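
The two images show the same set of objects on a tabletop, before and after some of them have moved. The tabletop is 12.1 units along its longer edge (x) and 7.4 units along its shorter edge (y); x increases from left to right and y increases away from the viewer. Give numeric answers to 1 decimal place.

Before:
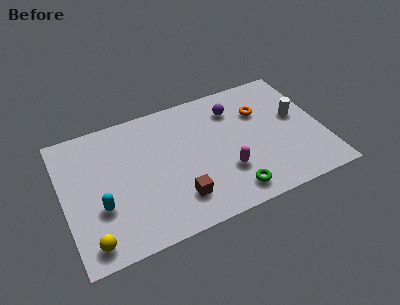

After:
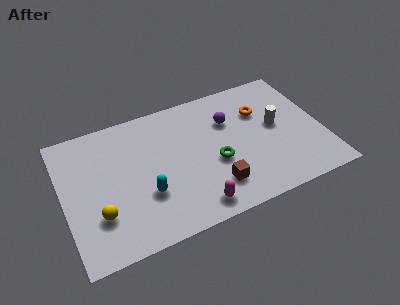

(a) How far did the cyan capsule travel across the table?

2.1

The cyan capsule was near (1.6, 2.6) before and (3.7, 2.5) after, so it travelled √(2.1² + 0.1²) ≈ 2.1 units.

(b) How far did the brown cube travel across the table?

1.7

From (5.1, 1.7) to (6.8, 1.7), the brown cube covered √(1.7² + 0.0²) ≈ 1.7 units.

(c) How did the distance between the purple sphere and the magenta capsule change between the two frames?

+1.1

They were about 3.5 units apart before and 4.6 after — 1.1 units further apart.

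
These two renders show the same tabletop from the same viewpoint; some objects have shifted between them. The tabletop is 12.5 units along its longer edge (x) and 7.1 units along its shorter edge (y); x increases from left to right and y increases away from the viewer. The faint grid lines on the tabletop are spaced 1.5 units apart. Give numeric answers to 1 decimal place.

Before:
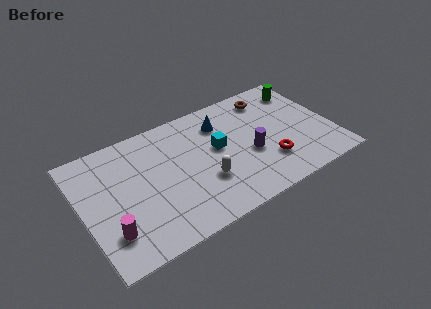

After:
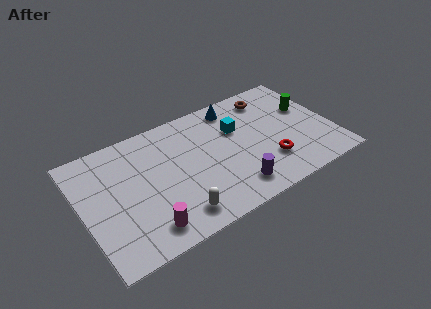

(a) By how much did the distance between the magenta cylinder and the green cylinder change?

-1.8

They were about 11.1 units apart before and 9.3 after — 1.8 units closer together.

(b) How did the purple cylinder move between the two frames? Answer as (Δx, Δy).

(-1.1, -1.6)

The purple cylinder was at about (8.3, 2.9) and moved to about (7.2, 1.3).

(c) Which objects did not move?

the red torus and the brown torus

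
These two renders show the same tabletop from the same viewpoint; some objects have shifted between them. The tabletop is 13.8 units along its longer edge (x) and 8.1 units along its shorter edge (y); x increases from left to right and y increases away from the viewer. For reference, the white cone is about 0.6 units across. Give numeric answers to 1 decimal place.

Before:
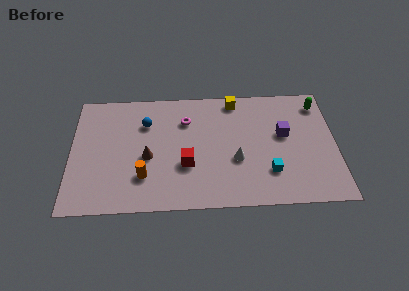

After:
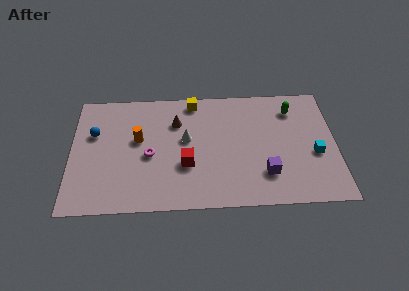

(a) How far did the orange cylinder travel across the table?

2.5

From (3.8, 2.2) to (3.5, 4.7), the orange cylinder covered √(0.3² + 2.5²) ≈ 2.5 units.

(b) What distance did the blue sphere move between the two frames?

2.8

From (3.9, 5.8) to (1.2, 5.2), the blue sphere covered √(2.7² + 0.6²) ≈ 2.8 units.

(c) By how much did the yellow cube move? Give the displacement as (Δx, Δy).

(-2.2, 0.0)

The yellow cube was at about (8.6, 7.2) and moved to about (6.4, 7.2).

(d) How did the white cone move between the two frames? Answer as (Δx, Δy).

(-2.6, 1.5)

The white cone started near (8.6, 3.1) and ended near (6.0, 4.6).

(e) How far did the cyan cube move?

2.6

The cyan cube moved from about (10.3, 2.2) to (12.7, 3.3), a distance of √(2.4² + 1.1²) ≈ 2.6.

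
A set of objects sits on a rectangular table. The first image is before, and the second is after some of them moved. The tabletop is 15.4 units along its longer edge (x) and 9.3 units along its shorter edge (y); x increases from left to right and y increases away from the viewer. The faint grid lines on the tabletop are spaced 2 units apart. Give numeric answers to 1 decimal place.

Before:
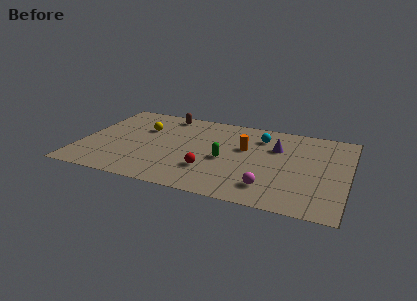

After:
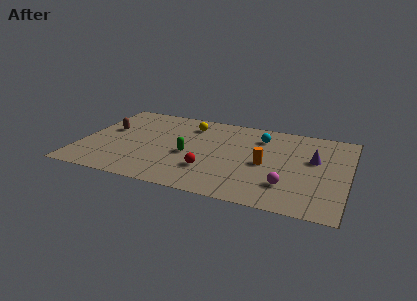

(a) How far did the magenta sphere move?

1.1

The magenta sphere was near (11.1, 1.9) before and (12.1, 2.4) after, so it travelled √(1.0² + 0.5²) ≈ 1.1 units.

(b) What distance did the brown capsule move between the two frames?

4.1

From (4.5, 8.2) to (1.4, 5.5), the brown capsule covered √(3.1² + 2.7²) ≈ 4.1 units.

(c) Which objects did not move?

the cyan sphere and the red sphere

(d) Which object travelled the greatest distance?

the brown capsule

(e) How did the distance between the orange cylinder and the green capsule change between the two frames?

+2.5

Before: roughly 1.9 units apart; after: 4.4. That's 2.5 units further apart.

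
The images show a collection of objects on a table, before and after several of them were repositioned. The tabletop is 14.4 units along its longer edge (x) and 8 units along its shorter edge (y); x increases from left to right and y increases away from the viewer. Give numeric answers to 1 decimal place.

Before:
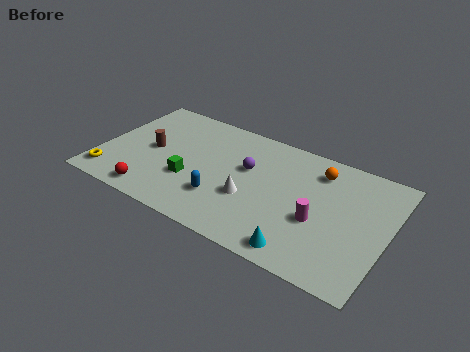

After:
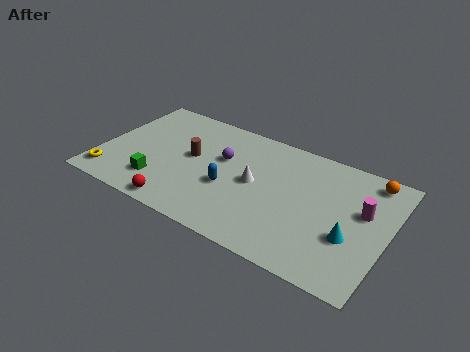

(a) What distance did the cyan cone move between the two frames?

2.8

The cyan cone was near (10.6, 1.0) before and (12.7, 2.9) after, so it travelled √(2.1² + 1.9²) ≈ 2.8 units.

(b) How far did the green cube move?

1.7

The green cube was near (4.7, 2.8) before and (3.2, 1.9) after, so it travelled √(1.5² + 0.9²) ≈ 1.7 units.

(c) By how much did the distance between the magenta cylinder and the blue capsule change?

+1.9

The distance was about 4.8 in the first image and 6.7 in the second, so they moved 1.9 units further apart.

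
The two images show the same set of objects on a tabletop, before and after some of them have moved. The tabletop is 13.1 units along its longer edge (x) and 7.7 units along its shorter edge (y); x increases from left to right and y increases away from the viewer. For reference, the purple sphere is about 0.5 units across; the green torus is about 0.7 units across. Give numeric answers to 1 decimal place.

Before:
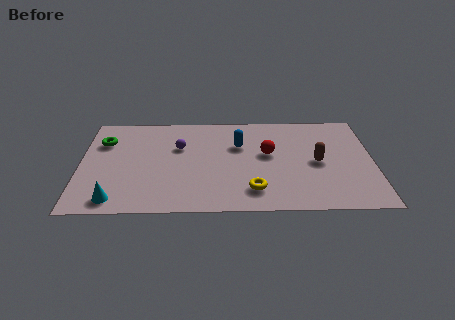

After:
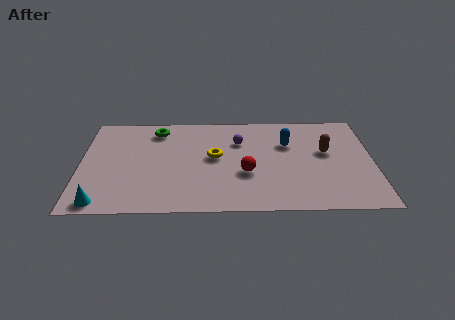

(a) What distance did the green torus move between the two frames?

2.6

The green torus was near (1.0, 5.5) before and (3.4, 6.4) after, so it travelled √(2.4² + 0.9²) ≈ 2.6 units.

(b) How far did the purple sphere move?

2.7

The purple sphere moved from about (4.4, 5.0) to (7.1, 5.4), a distance of √(2.7² + 0.4²) ≈ 2.7.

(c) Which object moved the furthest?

the yellow torus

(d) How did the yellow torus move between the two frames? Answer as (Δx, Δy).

(-1.7, 2.6)

The yellow torus was at about (7.7, 1.6) and moved to about (6.0, 4.2).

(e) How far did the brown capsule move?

0.9

The brown capsule was near (10.6, 3.7) before and (11.0, 4.5) after, so it travelled √(0.4² + 0.8²) ≈ 0.9 units.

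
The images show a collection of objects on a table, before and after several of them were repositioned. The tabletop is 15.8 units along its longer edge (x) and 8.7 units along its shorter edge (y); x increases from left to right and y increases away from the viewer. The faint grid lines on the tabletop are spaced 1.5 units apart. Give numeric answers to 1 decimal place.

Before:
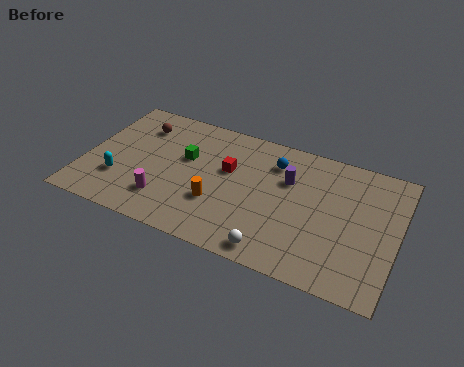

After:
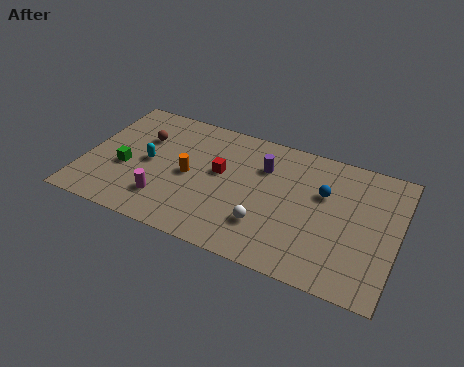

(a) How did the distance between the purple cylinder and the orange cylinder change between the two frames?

-0.3

Before: roughly 4.4 units apart; after: 4.1. That's 0.3 units closer together.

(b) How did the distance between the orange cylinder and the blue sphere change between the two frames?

+2.3

They were about 4.5 units apart before and 6.8 after — 2.3 units further apart.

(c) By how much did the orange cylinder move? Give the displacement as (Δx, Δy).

(-1.6, 1.3)

The orange cylinder was at about (6.9, 2.9) and moved to about (5.3, 4.2).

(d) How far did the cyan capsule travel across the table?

2.1

The cyan capsule moved from about (1.9, 2.6) to (3.2, 4.3), a distance of √(1.3² + 1.7²) ≈ 2.1.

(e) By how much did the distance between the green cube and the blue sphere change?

+5.5

The distance was about 4.6 in the first image and 10.1 in the second, so they moved 5.5 units further apart.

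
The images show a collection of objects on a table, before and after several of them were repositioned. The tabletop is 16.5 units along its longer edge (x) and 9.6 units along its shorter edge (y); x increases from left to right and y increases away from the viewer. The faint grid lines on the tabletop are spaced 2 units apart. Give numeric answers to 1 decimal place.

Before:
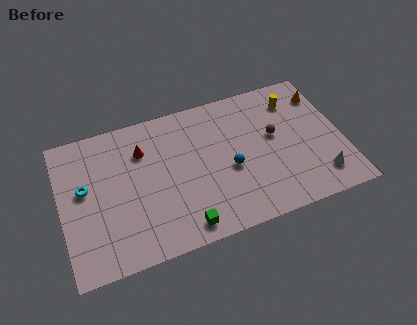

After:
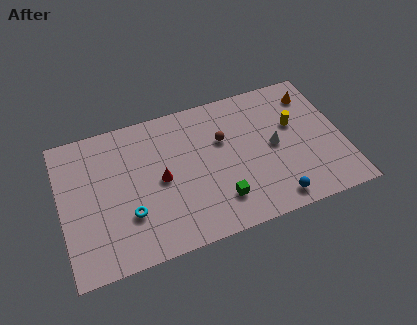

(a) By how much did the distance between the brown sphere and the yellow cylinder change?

+1.7

Before: roughly 2.5 units apart; after: 4.2. That's 1.7 units further apart.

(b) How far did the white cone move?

3.8

The white cone was near (14.9, 1.9) before and (12.5, 4.8) after, so it travelled √(2.4² + 2.9²) ≈ 3.8 units.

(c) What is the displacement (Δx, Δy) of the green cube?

(2.2, 1.0)

The green cube was at about (6.8, 1.2) and moved to about (9.0, 2.2).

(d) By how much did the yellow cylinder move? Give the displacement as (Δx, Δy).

(-0.2, -1.7)

From the two frames, the yellow cylinder sits at roughly (14.0, 7.6) before and (13.8, 5.9) after.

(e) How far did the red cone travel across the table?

2.5

The red cone moved from about (4.9, 7.0) to (5.8, 4.7), a distance of √(0.9² + 2.3²) ≈ 2.5.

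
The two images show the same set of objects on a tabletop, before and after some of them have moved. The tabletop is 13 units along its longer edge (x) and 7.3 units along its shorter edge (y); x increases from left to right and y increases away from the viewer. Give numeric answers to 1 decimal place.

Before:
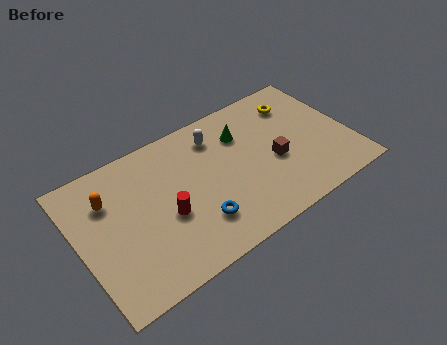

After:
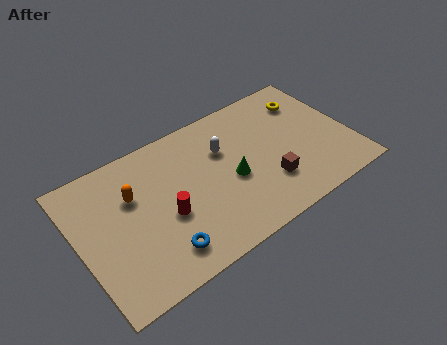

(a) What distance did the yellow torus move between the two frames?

0.5

The yellow torus was near (10.9, 5.7) before and (11.4, 5.6) after, so it travelled √(0.5² + 0.1²) ≈ 0.5 units.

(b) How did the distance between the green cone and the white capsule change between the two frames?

+0.4

They were about 1.3 units apart before and 1.7 after — 0.4 units further apart.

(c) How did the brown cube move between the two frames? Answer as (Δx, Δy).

(-0.5, -1.0)

The brown cube started near (9.3, 3.1) and ended near (8.8, 2.1).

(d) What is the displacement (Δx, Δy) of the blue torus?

(-1.8, -0.5)

The blue torus started near (5.3, 1.9) and ended near (3.5, 1.4).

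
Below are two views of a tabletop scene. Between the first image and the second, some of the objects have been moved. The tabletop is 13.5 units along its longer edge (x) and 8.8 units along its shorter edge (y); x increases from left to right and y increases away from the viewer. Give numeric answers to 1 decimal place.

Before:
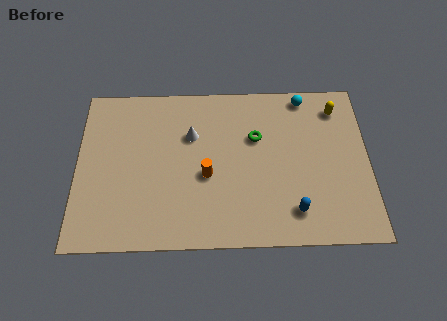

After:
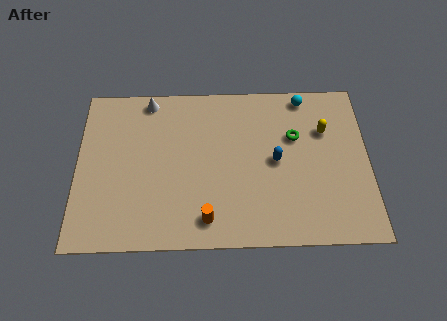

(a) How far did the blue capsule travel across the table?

2.8

The blue capsule moved from about (10.0, 1.7) to (9.2, 4.4), a distance of √(0.8² + 2.7²) ≈ 2.8.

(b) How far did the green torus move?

1.8

The green torus moved from about (8.3, 5.7) to (10.1, 5.7), a distance of √(1.8² + 0.0²) ≈ 1.8.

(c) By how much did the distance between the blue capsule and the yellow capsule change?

-3.1

They were about 5.9 units apart before and 2.8 after — 3.1 units closer together.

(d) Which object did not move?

the cyan sphere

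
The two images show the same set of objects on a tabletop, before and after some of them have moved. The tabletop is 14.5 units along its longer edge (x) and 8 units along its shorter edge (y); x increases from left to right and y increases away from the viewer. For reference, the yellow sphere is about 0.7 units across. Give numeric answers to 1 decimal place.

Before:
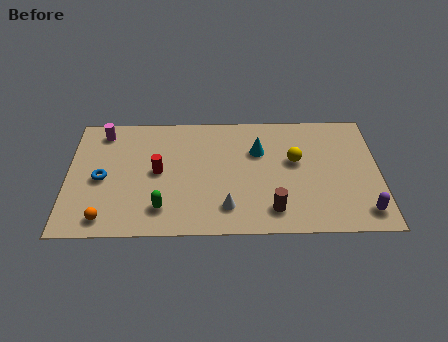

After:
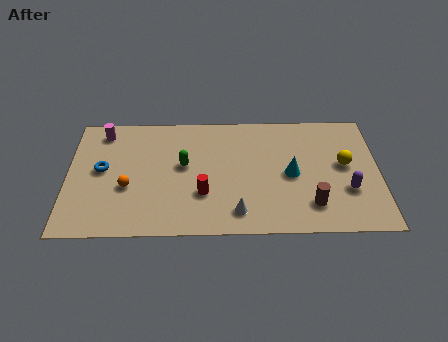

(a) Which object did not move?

the magenta cylinder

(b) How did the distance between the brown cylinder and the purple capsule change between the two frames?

-2.3

The distance was about 4.2 in the first image and 1.9 in the second, so they moved 2.3 units closer together.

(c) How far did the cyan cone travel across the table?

2.2

From (8.9, 5.4) to (10.4, 3.8), the cyan cone covered √(1.5² + 1.6²) ≈ 2.2 units.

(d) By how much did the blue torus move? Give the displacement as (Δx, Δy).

(0.0, 0.6)

The blue torus was at about (1.6, 3.7) and moved to about (1.6, 4.3).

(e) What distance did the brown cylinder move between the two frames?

1.8

The brown cylinder moved from about (9.5, 1.5) to (11.3, 1.8), a distance of √(1.8² + 0.3²) ≈ 1.8.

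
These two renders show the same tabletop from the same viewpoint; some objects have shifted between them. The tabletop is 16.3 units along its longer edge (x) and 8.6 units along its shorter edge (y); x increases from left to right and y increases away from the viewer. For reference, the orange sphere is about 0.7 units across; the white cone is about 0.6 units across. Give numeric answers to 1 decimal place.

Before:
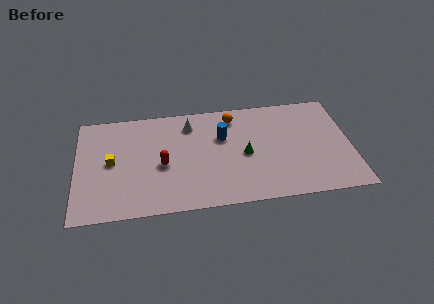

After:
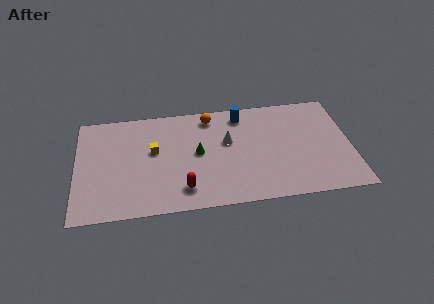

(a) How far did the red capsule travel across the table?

2.4

The red capsule was near (5.1, 3.8) before and (6.3, 1.7) after, so it travelled √(1.2² + 2.1²) ≈ 2.4 units.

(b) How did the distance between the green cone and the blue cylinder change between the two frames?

+1.8

They were about 2.1 units apart before and 3.9 after — 1.8 units further apart.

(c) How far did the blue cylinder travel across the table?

2.1

The blue cylinder moved from about (8.7, 5.6) to (9.9, 7.3), a distance of √(1.2² + 1.7²) ≈ 2.1.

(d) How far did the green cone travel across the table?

2.8

The green cone moved from about (10.0, 4.0) to (7.2, 4.5), a distance of √(2.8² + 0.5²) ≈ 2.8.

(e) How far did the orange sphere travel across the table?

1.4

From (9.4, 7.2) to (8.0, 7.4), the orange sphere covered √(1.4² + 0.2²) ≈ 1.4 units.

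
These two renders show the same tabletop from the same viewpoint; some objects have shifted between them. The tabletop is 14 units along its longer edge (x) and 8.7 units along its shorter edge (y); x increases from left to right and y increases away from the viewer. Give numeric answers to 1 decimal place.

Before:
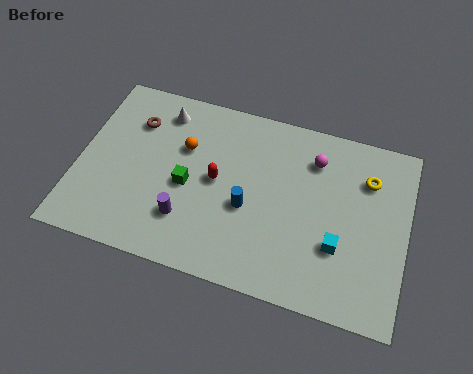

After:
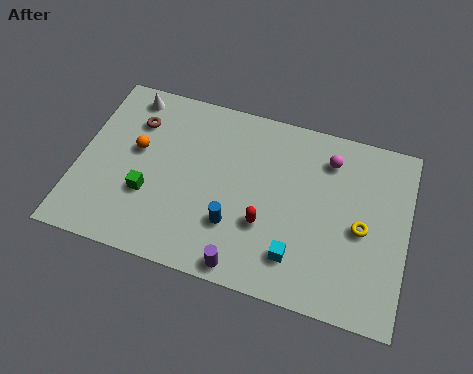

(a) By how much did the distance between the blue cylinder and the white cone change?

+1.7

The distance was about 5.4 in the first image and 7.1 in the second, so they moved 1.7 units further apart.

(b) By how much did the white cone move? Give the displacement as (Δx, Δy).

(-1.5, 0.4)

The white cone started near (3.3, 7.2) and ended near (1.8, 7.6).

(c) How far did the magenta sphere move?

0.6

The magenta sphere was near (9.9, 6.7) before and (10.5, 6.9) after, so it travelled √(0.6² + 0.2²) ≈ 0.6 units.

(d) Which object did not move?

the brown torus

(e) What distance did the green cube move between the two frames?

1.8

The green cube moved from about (4.7, 3.9) to (3.1, 3.0), a distance of √(1.6² + 0.9²) ≈ 1.8.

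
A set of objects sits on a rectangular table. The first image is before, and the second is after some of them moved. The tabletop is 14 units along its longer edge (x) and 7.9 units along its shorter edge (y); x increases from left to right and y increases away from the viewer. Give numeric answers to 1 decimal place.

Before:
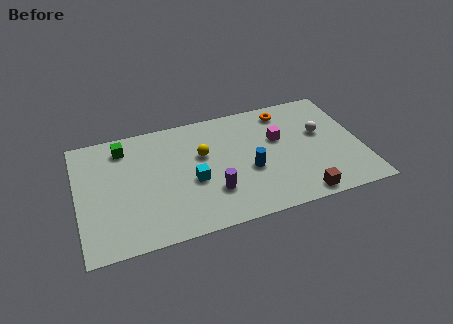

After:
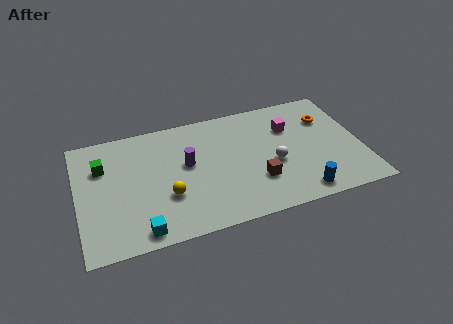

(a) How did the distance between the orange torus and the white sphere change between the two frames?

+1.1

The distance was about 2.6 in the first image and 3.7 in the second, so they moved 1.1 units further apart.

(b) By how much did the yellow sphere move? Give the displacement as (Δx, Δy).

(-1.9, -2.2)

The yellow sphere was at about (6.2, 4.9) and moved to about (4.3, 2.7).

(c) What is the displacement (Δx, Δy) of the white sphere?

(-2.5, -1.4)

The white sphere was at about (12.1, 4.7) and moved to about (9.6, 3.3).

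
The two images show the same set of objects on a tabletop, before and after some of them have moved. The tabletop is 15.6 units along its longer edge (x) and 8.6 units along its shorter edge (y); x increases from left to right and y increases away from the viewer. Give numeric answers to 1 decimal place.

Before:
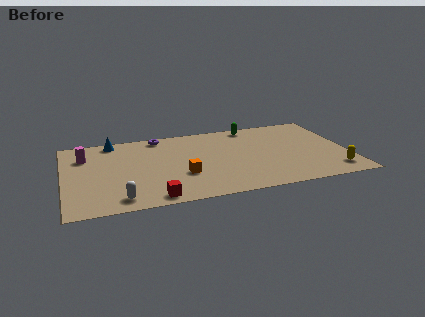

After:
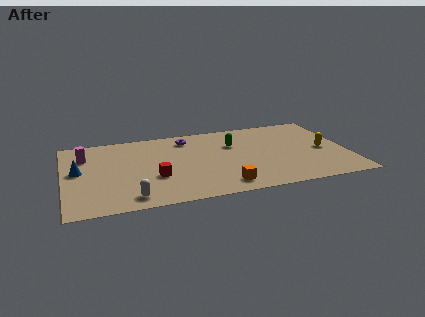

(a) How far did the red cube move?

2.2

The red cube moved from about (4.7, 0.9) to (4.9, 3.1), a distance of √(0.2² + 2.2²) ≈ 2.2.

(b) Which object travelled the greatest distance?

the blue cone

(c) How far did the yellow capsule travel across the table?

2.5

From (14.6, 1.5) to (14.3, 4.0), the yellow capsule covered √(0.3² + 2.5²) ≈ 2.5 units.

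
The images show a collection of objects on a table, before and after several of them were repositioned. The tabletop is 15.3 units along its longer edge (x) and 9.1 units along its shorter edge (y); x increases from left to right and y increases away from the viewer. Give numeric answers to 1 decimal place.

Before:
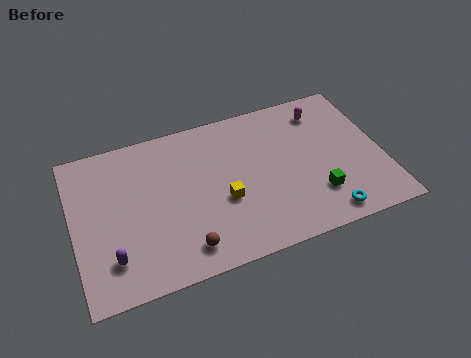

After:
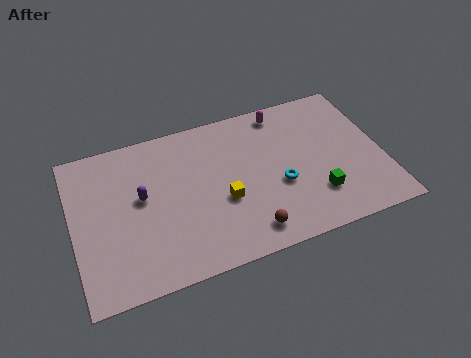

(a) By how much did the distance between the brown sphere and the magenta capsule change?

-2.5

Before: roughly 9.5 units apart; after: 7.0. That's 2.5 units closer together.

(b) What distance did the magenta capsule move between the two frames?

2.1

The magenta capsule was near (12.7, 7.4) before and (10.7, 8.0) after, so it travelled √(2.0² + 0.6²) ≈ 2.1 units.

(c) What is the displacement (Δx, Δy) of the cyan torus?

(-2.0, 2.5)

From the two frames, the cyan torus sits at roughly (12.1, 1.1) before and (10.1, 3.6) after.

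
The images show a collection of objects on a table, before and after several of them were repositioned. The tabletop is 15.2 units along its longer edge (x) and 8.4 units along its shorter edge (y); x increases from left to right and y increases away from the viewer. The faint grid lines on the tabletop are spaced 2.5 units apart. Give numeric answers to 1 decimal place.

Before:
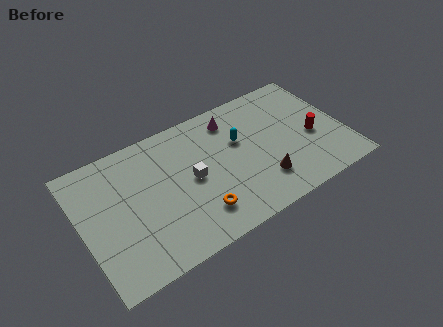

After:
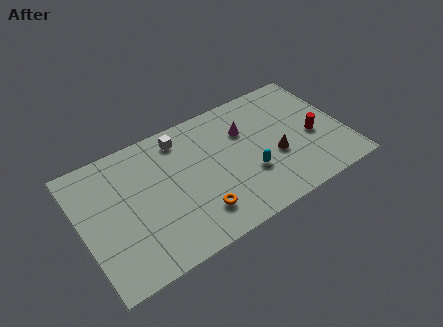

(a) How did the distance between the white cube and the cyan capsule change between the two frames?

+2.2

They were about 3.2 units apart before and 5.4 after — 2.2 units further apart.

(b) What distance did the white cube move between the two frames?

2.9

The white cube moved from about (6.3, 4.2) to (6.1, 7.1), a distance of √(0.2² + 2.9²) ≈ 2.9.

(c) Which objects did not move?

the orange torus and the red cylinder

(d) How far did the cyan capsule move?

2.4

From (9.3, 5.3) to (9.5, 2.9), the cyan capsule covered √(0.2² + 2.4²) ≈ 2.4 units.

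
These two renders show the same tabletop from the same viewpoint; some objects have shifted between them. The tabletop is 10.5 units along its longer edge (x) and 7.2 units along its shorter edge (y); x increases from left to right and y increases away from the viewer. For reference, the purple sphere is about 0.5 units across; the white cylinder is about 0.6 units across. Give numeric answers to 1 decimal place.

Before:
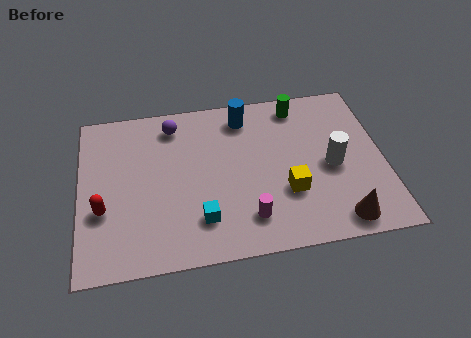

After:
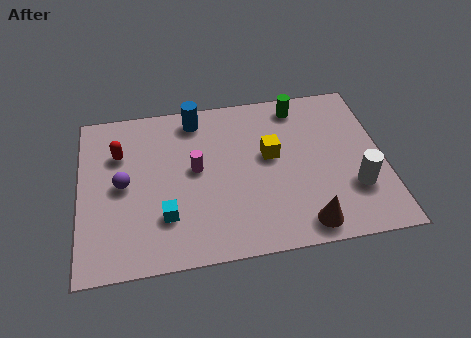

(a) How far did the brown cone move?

1.2

The brown cone was near (8.8, 0.9) before and (7.6, 0.9) after, so it travelled √(1.2² + 0.0²) ≈ 1.2 units.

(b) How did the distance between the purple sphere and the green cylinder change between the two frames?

+2.3

The distance was about 4.4 in the first image and 6.7 in the second, so they moved 2.3 units further apart.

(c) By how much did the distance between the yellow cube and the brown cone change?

+1.1

Before: roughly 2.3 units apart; after: 3.4. That's 1.1 units further apart.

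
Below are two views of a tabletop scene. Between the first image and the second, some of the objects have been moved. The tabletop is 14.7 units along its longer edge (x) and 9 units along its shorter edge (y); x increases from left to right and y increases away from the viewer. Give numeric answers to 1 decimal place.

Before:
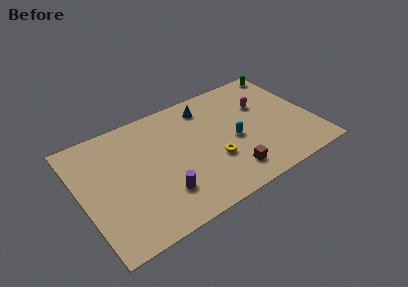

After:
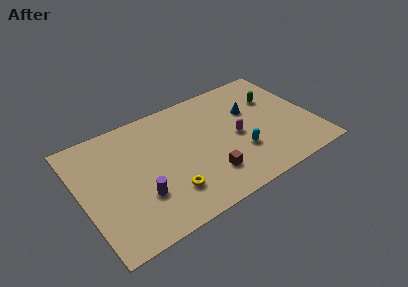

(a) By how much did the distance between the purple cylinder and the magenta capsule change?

-1.4

They were about 8.0 units apart before and 6.6 after — 1.4 units closer together.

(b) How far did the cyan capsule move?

1.1

The cyan capsule was near (9.6, 4.0) before and (9.8, 2.9) after, so it travelled √(0.2² + 1.1²) ≈ 1.1 units.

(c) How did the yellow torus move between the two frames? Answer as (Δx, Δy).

(-3.0, -0.9)

From the two frames, the yellow torus sits at roughly (8.1, 3.1) before and (5.1, 2.2) after.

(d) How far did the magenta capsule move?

2.6

The magenta capsule moved from about (11.8, 5.9) to (9.8, 4.2), a distance of √(2.0² + 1.7²) ≈ 2.6.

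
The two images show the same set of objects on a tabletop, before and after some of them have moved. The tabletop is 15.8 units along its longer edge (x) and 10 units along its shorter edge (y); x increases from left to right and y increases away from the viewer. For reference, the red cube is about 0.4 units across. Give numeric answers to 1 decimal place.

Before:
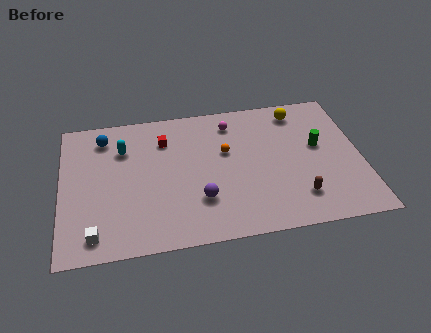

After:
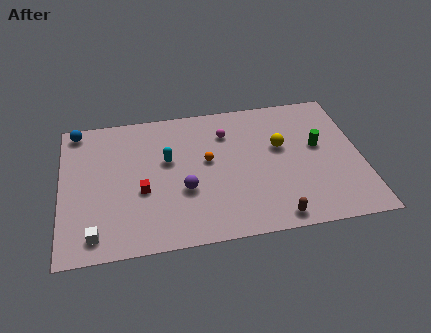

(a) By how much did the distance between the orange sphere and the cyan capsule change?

-3.4

Before: roughly 5.5 units apart; after: 2.1. That's 3.4 units closer together.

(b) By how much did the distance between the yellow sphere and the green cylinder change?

-0.9

They were about 2.9 units apart before and 2.0 after — 0.9 units closer together.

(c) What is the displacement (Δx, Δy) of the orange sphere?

(-1.0, -0.5)

The orange sphere started near (8.7, 6.1) and ended near (7.7, 5.6).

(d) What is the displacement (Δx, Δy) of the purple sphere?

(-0.8, 0.8)

The purple sphere was at about (7.2, 2.9) and moved to about (6.4, 3.7).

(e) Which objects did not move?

the white cube and the green cylinder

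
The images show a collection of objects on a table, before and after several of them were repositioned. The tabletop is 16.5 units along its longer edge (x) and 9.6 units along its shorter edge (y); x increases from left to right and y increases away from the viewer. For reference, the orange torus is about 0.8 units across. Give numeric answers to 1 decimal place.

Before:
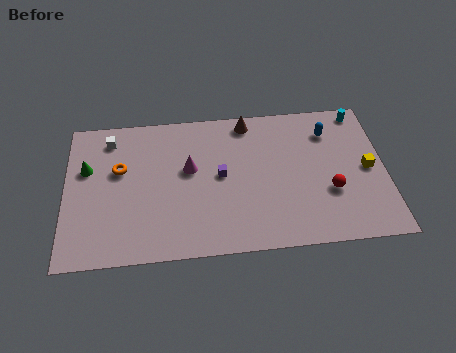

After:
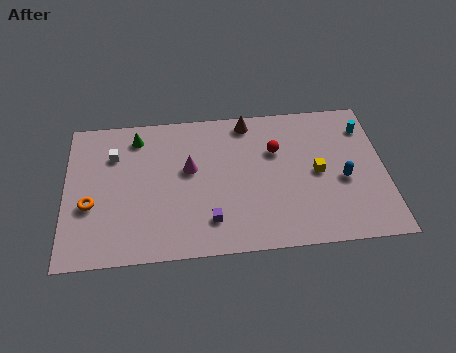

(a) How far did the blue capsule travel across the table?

3.4

From (13.7, 7.4) to (14.3, 4.1), the blue capsule covered √(0.6² + 3.3²) ≈ 3.4 units.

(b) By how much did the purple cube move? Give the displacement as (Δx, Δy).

(-0.6, -2.9)

The purple cube started near (8.0, 5.0) and ended near (7.4, 2.1).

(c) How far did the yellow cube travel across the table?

2.6

The yellow cube was near (15.6, 4.7) before and (13.0, 4.7) after, so it travelled √(2.6² + 0.0²) ≈ 2.6 units.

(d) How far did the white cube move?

1.1

The white cube was near (2.3, 8.0) before and (2.5, 6.9) after, so it travelled √(0.2² + 1.1²) ≈ 1.1 units.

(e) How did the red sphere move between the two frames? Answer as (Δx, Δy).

(-2.7, 3.0)

The red sphere was at about (13.6, 3.4) and moved to about (10.9, 6.4).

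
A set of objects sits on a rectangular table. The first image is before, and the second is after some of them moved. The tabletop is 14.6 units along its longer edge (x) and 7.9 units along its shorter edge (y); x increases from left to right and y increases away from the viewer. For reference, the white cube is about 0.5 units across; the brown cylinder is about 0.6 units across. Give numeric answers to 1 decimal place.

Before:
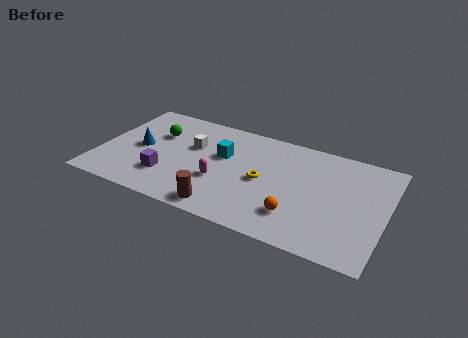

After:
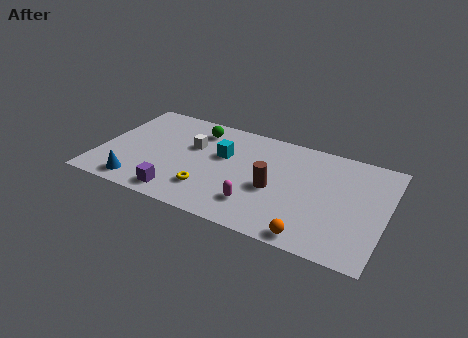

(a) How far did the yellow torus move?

3.2

From (8.4, 3.8) to (5.8, 2.0), the yellow torus covered √(2.6² + 1.8²) ≈ 3.2 units.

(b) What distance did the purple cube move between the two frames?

1.4

The purple cube moved from about (3.6, 2.2) to (4.4, 1.1), a distance of √(0.8² + 1.1²) ≈ 1.4.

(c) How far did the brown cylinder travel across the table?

3.3

The brown cylinder was near (6.7, 1.0) before and (9.0, 3.4) after, so it travelled √(2.3² + 2.4²) ≈ 3.3 units.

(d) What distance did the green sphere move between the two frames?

2.3

From (2.7, 5.3) to (4.7, 6.4), the green sphere covered √(2.0² + 1.1²) ≈ 2.3 units.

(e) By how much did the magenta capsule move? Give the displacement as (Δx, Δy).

(2.0, -1.0)

The magenta capsule was at about (6.3, 2.9) and moved to about (8.3, 1.9).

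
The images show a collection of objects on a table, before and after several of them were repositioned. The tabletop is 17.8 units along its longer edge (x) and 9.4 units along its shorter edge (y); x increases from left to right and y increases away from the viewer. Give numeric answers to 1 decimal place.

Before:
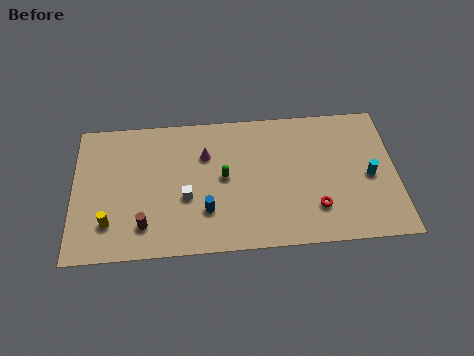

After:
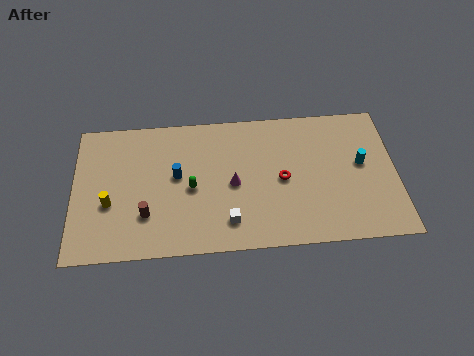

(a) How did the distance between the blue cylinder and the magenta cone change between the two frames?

-0.6

They were about 3.8 units apart before and 3.2 after — 0.6 units closer together.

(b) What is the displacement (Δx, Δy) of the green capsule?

(-1.8, -0.6)

The green capsule was at about (8.3, 4.9) and moved to about (6.5, 4.3).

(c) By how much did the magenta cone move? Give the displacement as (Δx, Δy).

(1.5, -2.1)

From the two frames, the magenta cone sits at roughly (7.3, 6.5) before and (8.8, 4.4) after.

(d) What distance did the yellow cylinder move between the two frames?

1.3

The yellow cylinder was near (2.0, 2.3) before and (2.0, 3.6) after, so it travelled √(0.0² + 1.3²) ≈ 1.3 units.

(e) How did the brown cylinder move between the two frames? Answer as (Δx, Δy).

(0.1, 0.7)

From the two frames, the brown cylinder sits at roughly (3.9, 2.0) before and (4.0, 2.7) after.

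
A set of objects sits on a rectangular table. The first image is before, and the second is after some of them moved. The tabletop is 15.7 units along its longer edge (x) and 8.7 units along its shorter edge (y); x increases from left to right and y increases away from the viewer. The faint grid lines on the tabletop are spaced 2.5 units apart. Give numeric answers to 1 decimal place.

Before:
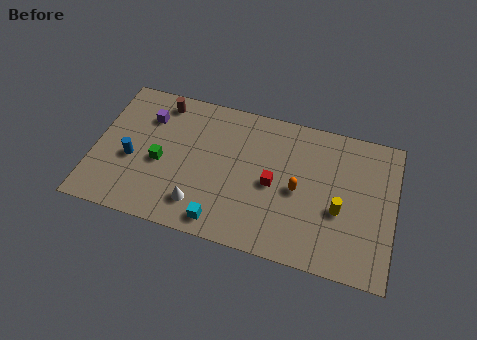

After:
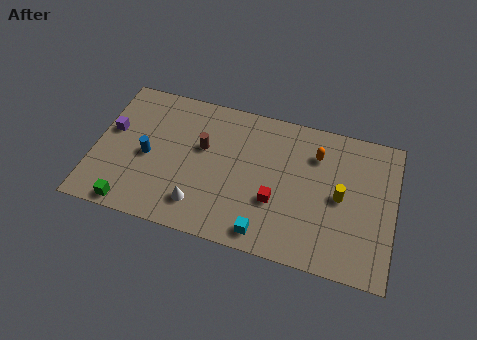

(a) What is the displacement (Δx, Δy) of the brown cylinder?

(2.4, -2.2)

The brown cylinder was at about (3.2, 7.5) and moved to about (5.6, 5.3).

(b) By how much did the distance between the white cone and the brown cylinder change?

-2.7

They were about 6.2 units apart before and 3.5 after — 2.7 units closer together.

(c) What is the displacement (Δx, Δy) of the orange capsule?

(0.8, 2.4)

The orange capsule was at about (10.7, 4.1) and moved to about (11.5, 6.5).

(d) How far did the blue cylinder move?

0.9

The blue cylinder was near (2.0, 3.6) before and (2.8, 4.0) after, so it travelled √(0.8² + 0.4²) ≈ 0.9 units.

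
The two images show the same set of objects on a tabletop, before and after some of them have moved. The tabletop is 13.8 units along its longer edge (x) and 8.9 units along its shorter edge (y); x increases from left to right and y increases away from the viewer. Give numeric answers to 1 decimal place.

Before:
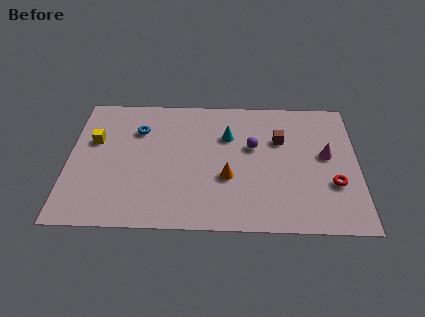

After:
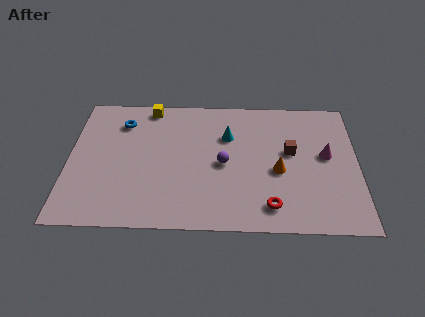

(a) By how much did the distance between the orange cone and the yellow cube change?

+0.7

Before: roughly 6.8 units apart; after: 7.5. That's 0.7 units further apart.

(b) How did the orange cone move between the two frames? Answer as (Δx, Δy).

(2.4, 0.5)

The orange cone was at about (7.6, 3.3) and moved to about (10.0, 3.8).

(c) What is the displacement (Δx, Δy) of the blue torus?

(-0.8, 0.5)

The blue torus was at about (3.3, 6.4) and moved to about (2.5, 6.9).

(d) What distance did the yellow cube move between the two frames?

3.5

From (1.2, 5.6) to (3.8, 8.0), the yellow cube covered √(2.6² + 2.4²) ≈ 3.5 units.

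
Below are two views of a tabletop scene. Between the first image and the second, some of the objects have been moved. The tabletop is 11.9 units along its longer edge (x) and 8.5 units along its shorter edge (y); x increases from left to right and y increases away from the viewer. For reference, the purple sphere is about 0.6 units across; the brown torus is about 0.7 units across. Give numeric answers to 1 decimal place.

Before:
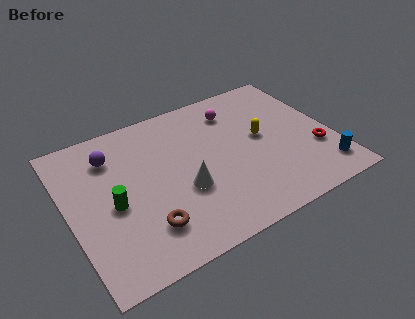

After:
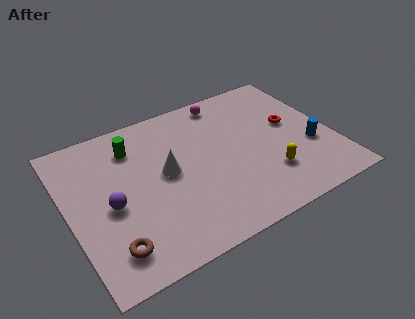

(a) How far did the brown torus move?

1.6

The brown torus was near (3.1, 2.0) before and (1.5, 1.6) after, so it travelled √(1.6² + 0.4²) ≈ 1.6 units.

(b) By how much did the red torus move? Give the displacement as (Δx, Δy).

(-0.8, 2.0)

The red torus was at about (11.0, 2.8) and moved to about (10.2, 4.8).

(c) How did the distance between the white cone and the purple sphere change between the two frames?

-1.6

They were about 4.3 units apart before and 2.7 after — 1.6 units closer together.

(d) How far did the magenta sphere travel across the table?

0.9

The magenta sphere moved from about (7.9, 6.7) to (7.6, 7.5), a distance of √(0.3² + 0.8²) ≈ 0.9.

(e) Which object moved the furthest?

the green cylinder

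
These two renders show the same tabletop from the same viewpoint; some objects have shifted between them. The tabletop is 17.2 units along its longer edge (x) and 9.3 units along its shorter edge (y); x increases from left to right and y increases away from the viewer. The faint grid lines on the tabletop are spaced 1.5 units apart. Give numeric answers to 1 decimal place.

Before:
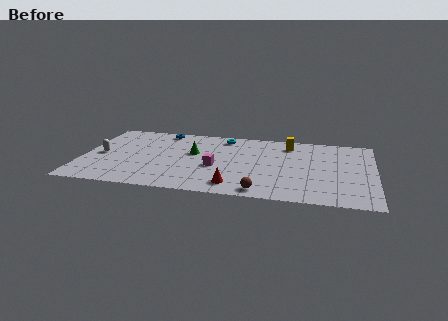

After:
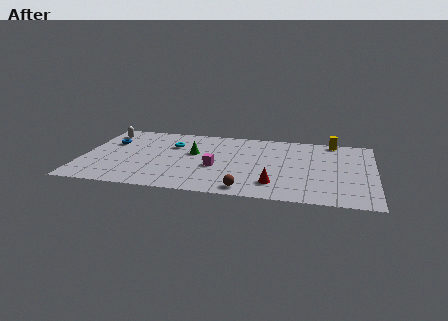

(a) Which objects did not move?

the magenta cube and the green cone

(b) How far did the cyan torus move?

3.4

The cyan torus was near (8.2, 8.0) before and (5.2, 6.4) after, so it travelled √(3.0² + 1.6²) ≈ 3.4 units.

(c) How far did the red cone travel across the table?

2.4

The red cone was near (9.1, 1.5) before and (11.4, 2.1) after, so it travelled √(2.3² + 0.6²) ≈ 2.4 units.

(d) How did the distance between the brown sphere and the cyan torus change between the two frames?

-0.4

They were about 7.4 units apart before and 7.0 after — 0.4 units closer together.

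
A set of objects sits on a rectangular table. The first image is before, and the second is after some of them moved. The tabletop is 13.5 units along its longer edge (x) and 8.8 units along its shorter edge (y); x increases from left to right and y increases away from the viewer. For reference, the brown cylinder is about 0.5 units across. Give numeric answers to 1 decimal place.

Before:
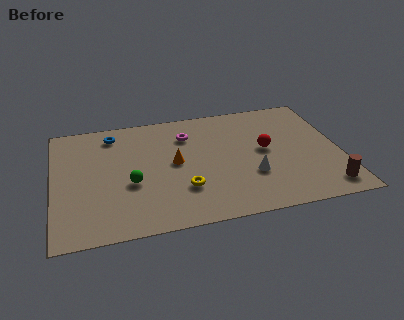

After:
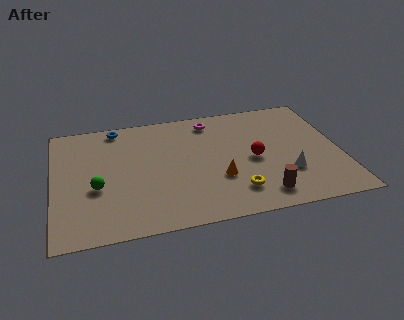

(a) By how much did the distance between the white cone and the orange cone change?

-0.7

The distance was about 3.9 in the first image and 3.2 in the second, so they moved 0.7 units closer together.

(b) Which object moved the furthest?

the brown cylinder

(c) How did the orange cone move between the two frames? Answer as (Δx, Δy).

(2.0, -1.6)

The orange cone was at about (5.7, 4.6) and moved to about (7.7, 3.0).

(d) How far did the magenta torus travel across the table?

1.5

The magenta torus moved from about (6.4, 6.6) to (7.6, 7.5), a distance of √(1.2² + 0.9²) ≈ 1.5.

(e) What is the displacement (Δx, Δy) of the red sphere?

(-0.6, -0.6)

The red sphere started near (10.0, 4.7) and ended near (9.4, 4.1).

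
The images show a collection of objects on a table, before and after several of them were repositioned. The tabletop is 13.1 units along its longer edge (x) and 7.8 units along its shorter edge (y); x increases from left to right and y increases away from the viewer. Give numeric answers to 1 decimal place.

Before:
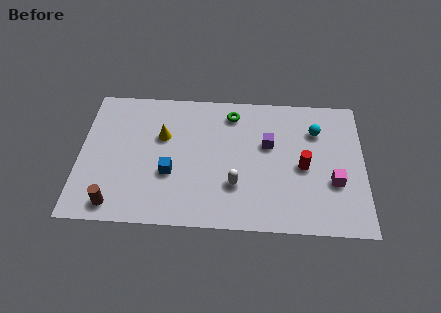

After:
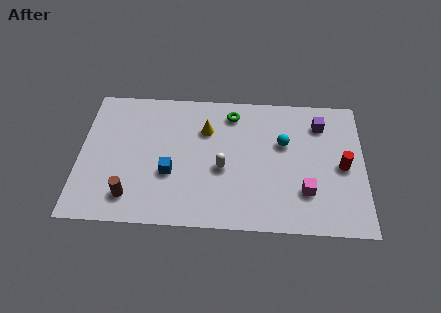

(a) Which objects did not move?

the green torus and the blue cube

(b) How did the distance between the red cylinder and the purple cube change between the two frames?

+0.6

The distance was about 2.0 in the first image and 2.6 in the second, so they moved 0.6 units further apart.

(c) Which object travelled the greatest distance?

the purple cube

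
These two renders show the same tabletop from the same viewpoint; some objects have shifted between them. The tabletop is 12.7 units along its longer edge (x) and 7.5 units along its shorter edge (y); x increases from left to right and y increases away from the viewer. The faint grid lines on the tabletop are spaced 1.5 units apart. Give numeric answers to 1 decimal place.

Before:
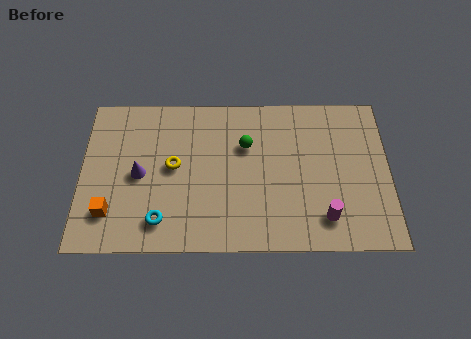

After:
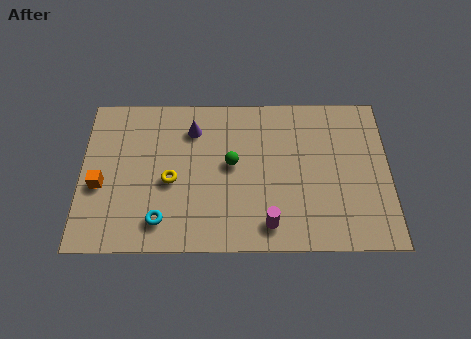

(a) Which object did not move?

the cyan torus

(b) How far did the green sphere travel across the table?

1.1

The green sphere was near (6.8, 5.0) before and (6.2, 4.1) after, so it travelled √(0.6² + 0.9²) ≈ 1.1 units.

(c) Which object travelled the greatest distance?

the purple cone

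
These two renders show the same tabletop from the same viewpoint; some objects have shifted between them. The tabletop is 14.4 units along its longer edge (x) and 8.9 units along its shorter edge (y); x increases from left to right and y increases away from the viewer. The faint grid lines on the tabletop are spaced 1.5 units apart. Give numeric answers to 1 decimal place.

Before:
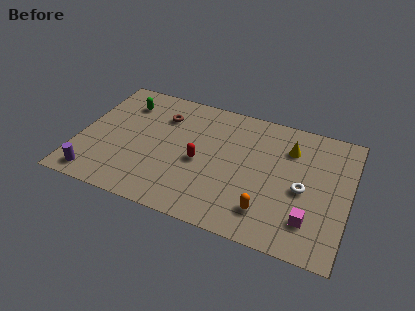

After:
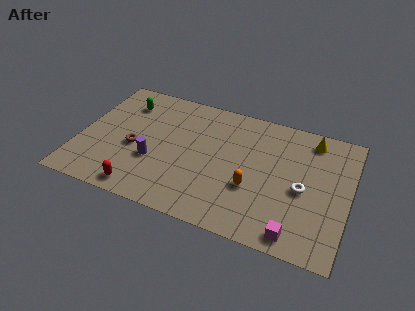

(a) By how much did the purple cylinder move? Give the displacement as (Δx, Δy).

(2.9, 2.1)

The purple cylinder started near (1.2, 1.1) and ended near (4.1, 3.2).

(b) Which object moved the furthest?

the red capsule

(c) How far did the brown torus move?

3.0

From (4.2, 6.6) to (3.0, 3.8), the brown torus covered √(1.2² + 2.8²) ≈ 3.0 units.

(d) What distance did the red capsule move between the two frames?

4.1

From (6.5, 4.0) to (3.7, 1.0), the red capsule covered √(2.8² + 3.0²) ≈ 4.1 units.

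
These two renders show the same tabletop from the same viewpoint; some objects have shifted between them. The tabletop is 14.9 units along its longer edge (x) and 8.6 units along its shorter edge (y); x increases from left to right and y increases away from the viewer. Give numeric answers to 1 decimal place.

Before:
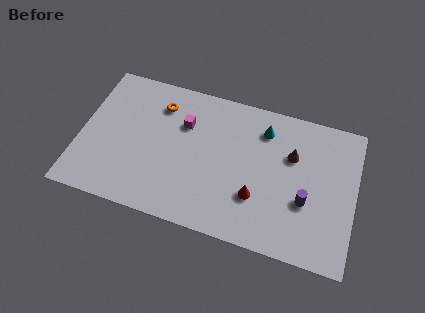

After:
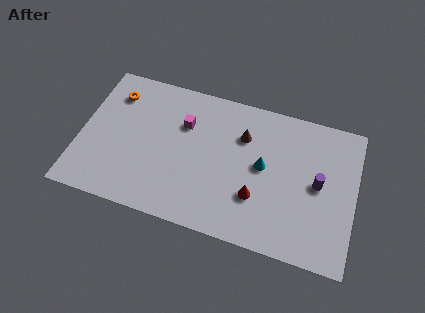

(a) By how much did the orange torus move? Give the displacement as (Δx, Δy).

(-2.5, 0.0)

From the two frames, the orange torus sits at roughly (4.1, 6.7) before and (1.6, 6.7) after.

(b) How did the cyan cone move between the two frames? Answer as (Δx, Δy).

(0.1, -2.2)

The cyan cone started near (9.8, 6.8) and ended near (9.9, 4.6).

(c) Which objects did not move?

the red cone and the magenta cube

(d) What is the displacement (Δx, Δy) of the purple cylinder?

(0.6, 1.2)

The purple cylinder was at about (12.3, 3.2) and moved to about (12.9, 4.4).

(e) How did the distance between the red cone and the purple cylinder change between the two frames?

+1.0

The distance was about 2.6 in the first image and 3.6 in the second, so they moved 1.0 units further apart.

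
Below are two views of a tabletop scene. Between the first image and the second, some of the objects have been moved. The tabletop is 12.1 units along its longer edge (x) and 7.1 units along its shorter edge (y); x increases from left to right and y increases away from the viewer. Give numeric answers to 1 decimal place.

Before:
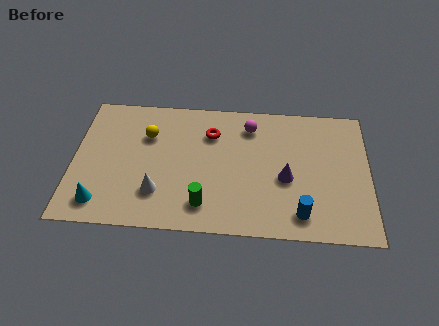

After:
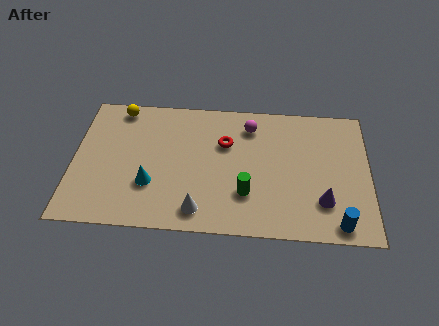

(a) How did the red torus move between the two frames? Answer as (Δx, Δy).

(0.6, -0.5)

The red torus was at about (5.6, 5.2) and moved to about (6.2, 4.7).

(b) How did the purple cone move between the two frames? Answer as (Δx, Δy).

(1.5, -1.1)

The purple cone was at about (8.7, 3.0) and moved to about (10.2, 1.9).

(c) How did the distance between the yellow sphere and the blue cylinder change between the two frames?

+3.2

The distance was about 7.3 in the first image and 10.5 in the second, so they moved 3.2 units further apart.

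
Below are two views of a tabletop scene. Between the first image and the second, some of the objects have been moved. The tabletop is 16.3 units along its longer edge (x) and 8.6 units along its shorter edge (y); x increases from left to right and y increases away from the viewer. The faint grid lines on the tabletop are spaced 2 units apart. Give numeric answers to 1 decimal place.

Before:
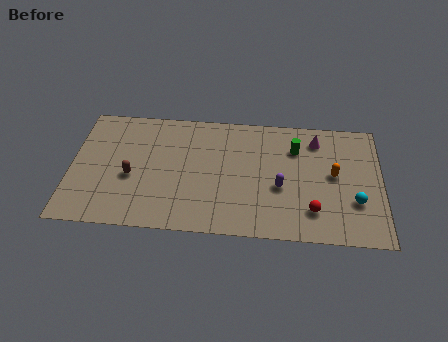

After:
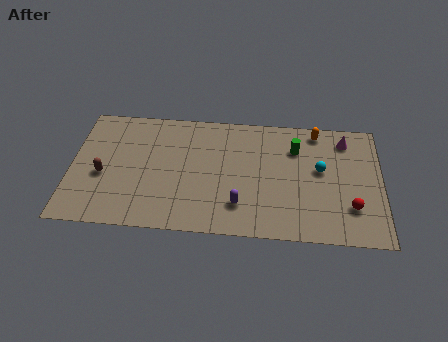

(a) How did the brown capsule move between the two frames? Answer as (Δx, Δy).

(-1.5, 0.0)

From the two frames, the brown capsule sits at roughly (3.2, 3.6) before and (1.7, 3.6) after.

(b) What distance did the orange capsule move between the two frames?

3.1

The orange capsule moved from about (13.8, 4.6) to (12.9, 7.6), a distance of √(0.9² + 3.0²) ≈ 3.1.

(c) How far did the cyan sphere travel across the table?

2.8

The cyan sphere moved from about (14.9, 2.8) to (13.1, 4.9), a distance of √(1.8² + 2.1²) ≈ 2.8.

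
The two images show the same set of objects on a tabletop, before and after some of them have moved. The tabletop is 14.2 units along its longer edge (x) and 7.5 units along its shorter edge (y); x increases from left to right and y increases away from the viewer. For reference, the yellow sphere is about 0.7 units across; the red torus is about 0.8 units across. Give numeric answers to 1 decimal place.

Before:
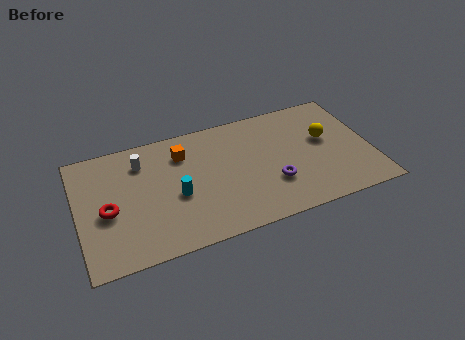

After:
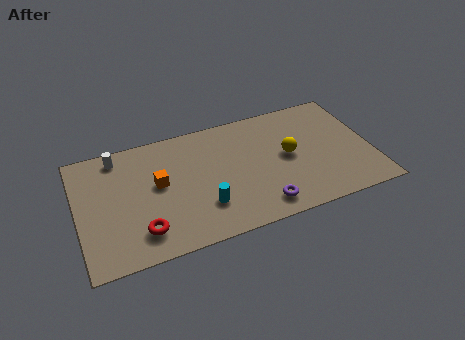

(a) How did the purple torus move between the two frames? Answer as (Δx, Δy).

(-0.7, -1.2)

The purple torus started near (9.3, 2.4) and ended near (8.6, 1.2).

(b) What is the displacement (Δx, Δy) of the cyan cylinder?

(1.2, -1.1)

From the two frames, the cyan cylinder sits at roughly (4.7, 3.2) before and (5.9, 2.1) after.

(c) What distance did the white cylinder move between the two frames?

1.3

The white cylinder was near (3.2, 5.8) before and (2.1, 6.5) after, so it travelled √(1.1² + 0.7²) ≈ 1.3 units.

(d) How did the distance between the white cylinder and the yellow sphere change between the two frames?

-0.5

The distance was about 9.0 in the first image and 8.5 in the second, so they moved 0.5 units closer together.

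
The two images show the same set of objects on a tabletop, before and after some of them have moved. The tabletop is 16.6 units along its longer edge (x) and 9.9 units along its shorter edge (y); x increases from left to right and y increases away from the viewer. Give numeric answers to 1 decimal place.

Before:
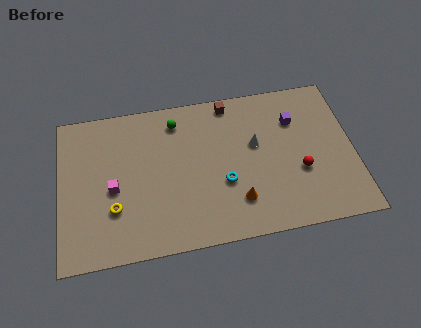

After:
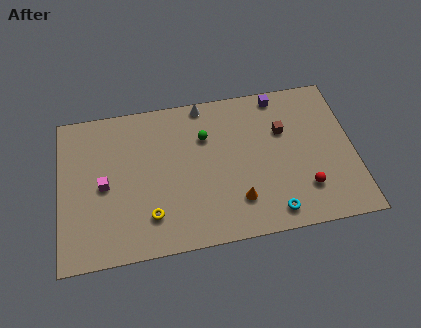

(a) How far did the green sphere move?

2.1

The green sphere moved from about (6.7, 8.2) to (8.3, 6.9), a distance of √(1.6² + 1.3²) ≈ 2.1.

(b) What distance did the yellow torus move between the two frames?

2.2

The yellow torus moved from about (3.0, 3.1) to (5.0, 2.3), a distance of √(2.0² + 0.8²) ≈ 2.2.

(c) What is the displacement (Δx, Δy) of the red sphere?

(0.2, -1.2)

The red sphere was at about (13.5, 3.7) and moved to about (13.7, 2.5).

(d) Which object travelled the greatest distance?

the white cone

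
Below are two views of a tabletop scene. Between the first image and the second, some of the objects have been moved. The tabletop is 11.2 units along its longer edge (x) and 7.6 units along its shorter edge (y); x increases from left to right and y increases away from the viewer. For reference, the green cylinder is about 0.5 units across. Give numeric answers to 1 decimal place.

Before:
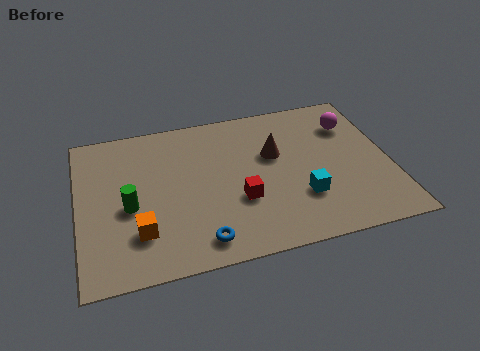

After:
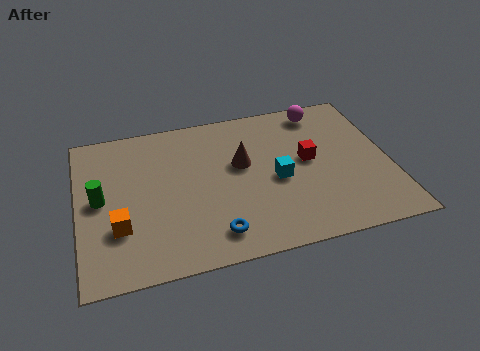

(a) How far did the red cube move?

3.0

The red cube was near (5.7, 2.7) before and (8.3, 4.1) after, so it travelled √(2.6² + 1.4²) ≈ 3.0 units.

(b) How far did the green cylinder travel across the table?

1.2

The green cylinder was near (1.8, 3.3) before and (0.8, 3.9) after, so it travelled √(1.0² + 0.6²) ≈ 1.2 units.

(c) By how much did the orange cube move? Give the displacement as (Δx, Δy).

(-0.7, 0.4)

From the two frames, the orange cube sits at roughly (2.1, 2.0) before and (1.4, 2.4) after.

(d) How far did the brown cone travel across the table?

1.2

The brown cone moved from about (7.1, 4.7) to (5.9, 4.5), a distance of √(1.2² + 0.2²) ≈ 1.2.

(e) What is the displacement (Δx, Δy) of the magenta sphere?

(-1.0, 1.0)

The magenta sphere was at about (10.0, 5.6) and moved to about (9.0, 6.6).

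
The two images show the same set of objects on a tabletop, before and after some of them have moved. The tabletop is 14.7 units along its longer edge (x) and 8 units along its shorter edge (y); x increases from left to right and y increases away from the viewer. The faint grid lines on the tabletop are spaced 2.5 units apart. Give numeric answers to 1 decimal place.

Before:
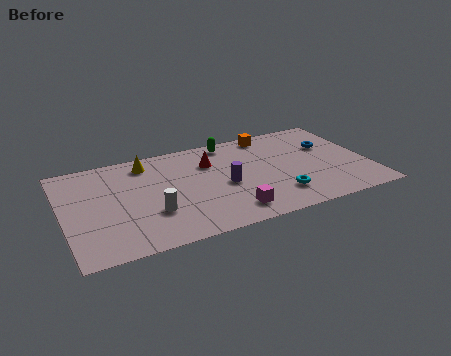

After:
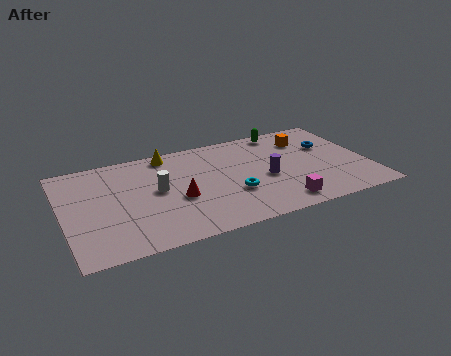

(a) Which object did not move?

the blue torus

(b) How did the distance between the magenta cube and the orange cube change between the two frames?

-1.0

The distance was about 6.3 in the first image and 5.3 in the second, so they moved 1.0 units closer together.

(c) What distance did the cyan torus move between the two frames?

2.3

From (10.1, 1.9) to (8.0, 2.8), the cyan torus covered √(2.1² + 0.9²) ≈ 2.3 units.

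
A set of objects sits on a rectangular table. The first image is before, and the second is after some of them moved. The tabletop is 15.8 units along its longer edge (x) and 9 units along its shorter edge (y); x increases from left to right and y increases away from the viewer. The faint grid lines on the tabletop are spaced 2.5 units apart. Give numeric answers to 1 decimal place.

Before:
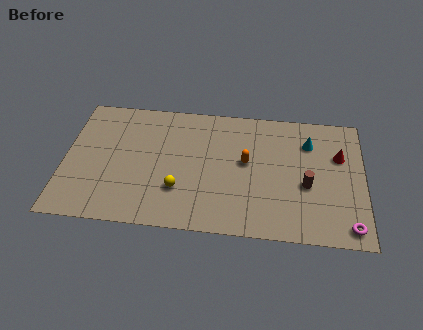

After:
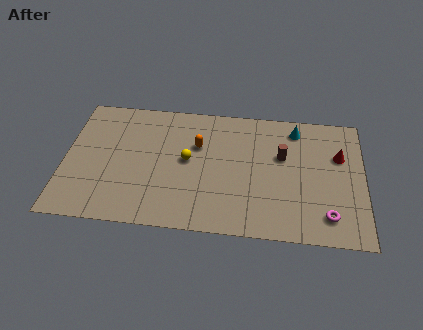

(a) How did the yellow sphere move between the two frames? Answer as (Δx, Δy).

(0.4, 2.1)

The yellow sphere started near (6.1, 2.7) and ended near (6.5, 4.8).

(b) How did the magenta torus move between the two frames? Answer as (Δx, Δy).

(-1.1, 0.6)

The magenta torus started near (15.0, 1.1) and ended near (13.9, 1.7).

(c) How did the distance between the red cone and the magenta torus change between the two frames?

-0.6

The distance was about 4.8 in the first image and 4.2 in the second, so they moved 0.6 units closer together.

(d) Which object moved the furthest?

the orange capsule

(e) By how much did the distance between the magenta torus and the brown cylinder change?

+1.2

They were about 3.4 units apart before and 4.6 after — 1.2 units further apart.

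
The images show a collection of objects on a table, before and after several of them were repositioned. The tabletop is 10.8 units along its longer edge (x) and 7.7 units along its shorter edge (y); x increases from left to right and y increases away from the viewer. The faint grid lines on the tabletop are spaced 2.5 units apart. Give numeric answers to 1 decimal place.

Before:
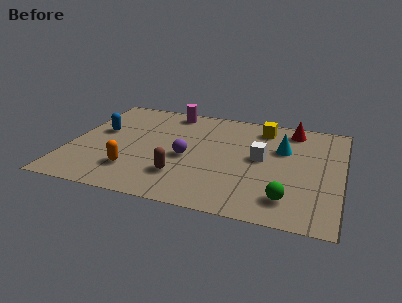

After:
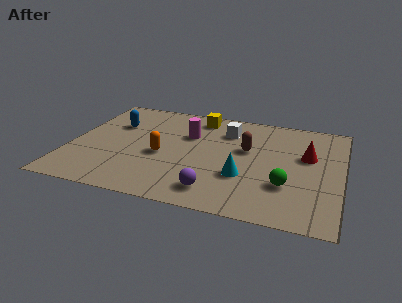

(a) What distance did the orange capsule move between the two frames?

1.7

The orange capsule moved from about (2.7, 1.9) to (3.7, 3.3), a distance of √(1.0² + 1.4²) ≈ 1.7.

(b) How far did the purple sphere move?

2.5

The purple sphere moved from about (4.7, 3.4) to (6.0, 1.3), a distance of √(1.3² + 2.1²) ≈ 2.5.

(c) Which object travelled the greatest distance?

the brown capsule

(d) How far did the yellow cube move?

2.6

The yellow cube was near (7.5, 6.4) before and (4.9, 6.6) after, so it travelled √(2.6² + 0.2²) ≈ 2.6 units.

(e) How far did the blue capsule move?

0.9

The blue capsule was near (1.1, 4.5) before and (1.6, 5.2) after, so it travelled √(0.5² + 0.7²) ≈ 0.9 units.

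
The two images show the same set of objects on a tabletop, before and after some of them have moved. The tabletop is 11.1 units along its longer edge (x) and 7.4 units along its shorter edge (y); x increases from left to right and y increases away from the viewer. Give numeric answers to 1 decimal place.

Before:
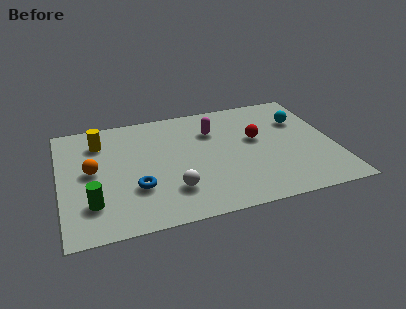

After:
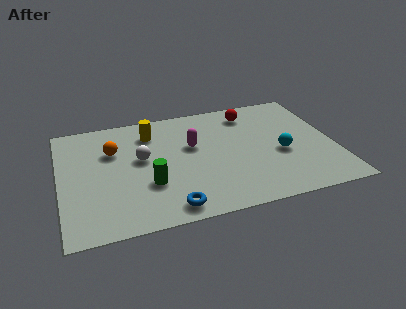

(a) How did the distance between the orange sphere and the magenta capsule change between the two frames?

-2.0

They were about 5.2 units apart before and 3.2 after — 2.0 units closer together.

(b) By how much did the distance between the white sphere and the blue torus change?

+1.9

The distance was about 1.5 in the first image and 3.4 in the second, so they moved 1.9 units further apart.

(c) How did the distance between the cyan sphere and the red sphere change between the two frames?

+1.1

Before: roughly 2.1 units apart; after: 3.2. That's 1.1 units further apart.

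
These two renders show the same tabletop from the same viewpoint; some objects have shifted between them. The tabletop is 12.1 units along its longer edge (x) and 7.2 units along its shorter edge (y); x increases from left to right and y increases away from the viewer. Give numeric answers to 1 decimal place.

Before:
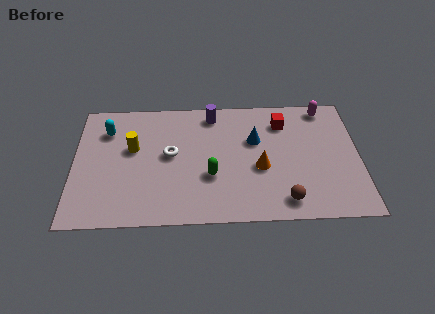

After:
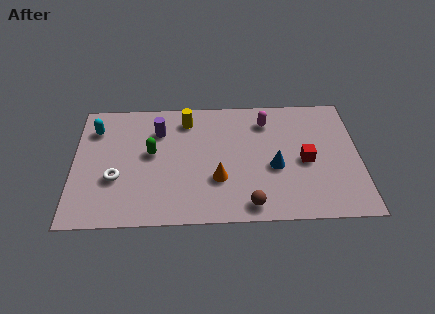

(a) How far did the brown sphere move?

1.5

From (8.9, 1.1) to (7.4, 0.9), the brown sphere covered √(1.5² + 0.2²) ≈ 1.5 units.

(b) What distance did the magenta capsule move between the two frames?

2.6

From (10.7, 6.4) to (8.2, 5.7), the magenta capsule covered √(2.5² + 0.7²) ≈ 2.6 units.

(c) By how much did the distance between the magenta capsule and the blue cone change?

-0.8

Before: roughly 3.5 units apart; after: 2.7. That's 0.8 units closer together.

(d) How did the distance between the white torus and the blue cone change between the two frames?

+3.0

Before: roughly 3.7 units apart; after: 6.7. That's 3.0 units further apart.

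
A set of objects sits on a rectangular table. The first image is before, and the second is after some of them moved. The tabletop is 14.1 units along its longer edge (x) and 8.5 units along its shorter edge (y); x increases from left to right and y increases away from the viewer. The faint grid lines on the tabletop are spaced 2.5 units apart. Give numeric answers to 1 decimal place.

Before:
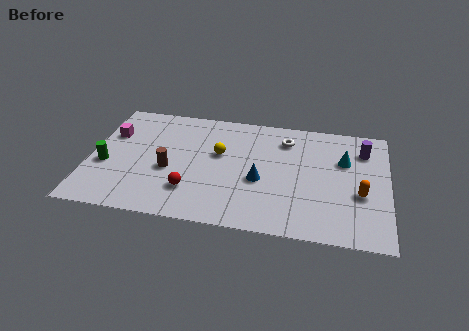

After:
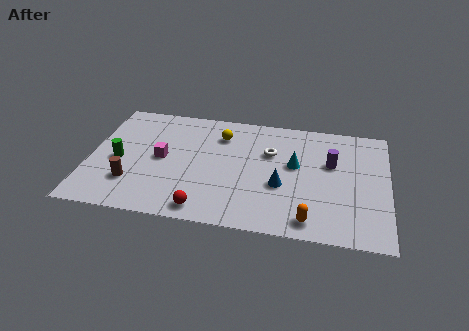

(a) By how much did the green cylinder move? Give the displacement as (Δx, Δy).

(0.6, 0.4)

From the two frames, the green cylinder sits at roughly (0.8, 3.4) before and (1.4, 3.8) after.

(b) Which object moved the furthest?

the orange capsule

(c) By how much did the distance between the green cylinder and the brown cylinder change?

-1.3

The distance was about 3.0 in the first image and 1.7 in the second, so they moved 1.3 units closer together.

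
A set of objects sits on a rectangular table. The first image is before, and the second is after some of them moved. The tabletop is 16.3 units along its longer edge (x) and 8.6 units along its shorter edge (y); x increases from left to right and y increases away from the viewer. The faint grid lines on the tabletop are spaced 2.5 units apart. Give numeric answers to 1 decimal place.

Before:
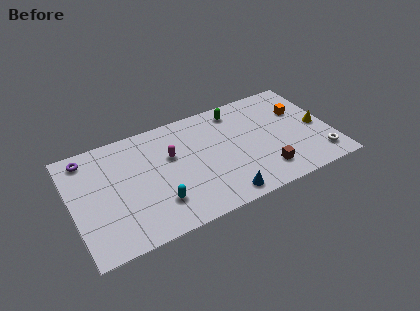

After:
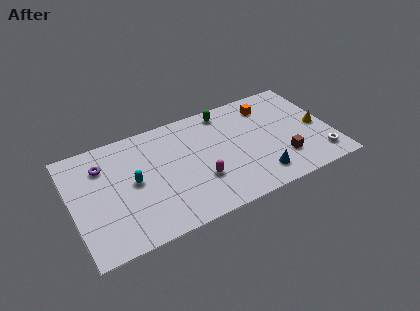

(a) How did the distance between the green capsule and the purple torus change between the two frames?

-1.5

They were about 9.5 units apart before and 8.0 after — 1.5 units closer together.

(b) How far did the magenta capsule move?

3.0

The magenta capsule was near (6.3, 5.4) before and (7.8, 2.8) after, so it travelled √(1.5² + 2.6²) ≈ 3.0 units.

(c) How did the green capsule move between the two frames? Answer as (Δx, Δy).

(-0.7, 0.2)

The green capsule was at about (10.7, 7.3) and moved to about (10.0, 7.5).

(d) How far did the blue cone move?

2.5

The blue cone moved from about (9.0, 1.0) to (11.4, 1.6), a distance of √(2.4² + 0.6²) ≈ 2.5.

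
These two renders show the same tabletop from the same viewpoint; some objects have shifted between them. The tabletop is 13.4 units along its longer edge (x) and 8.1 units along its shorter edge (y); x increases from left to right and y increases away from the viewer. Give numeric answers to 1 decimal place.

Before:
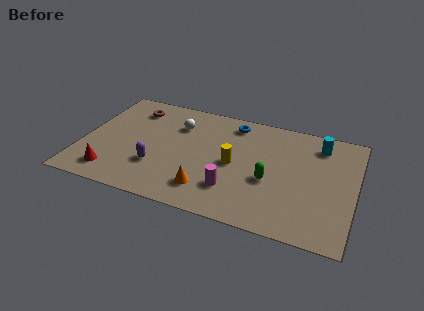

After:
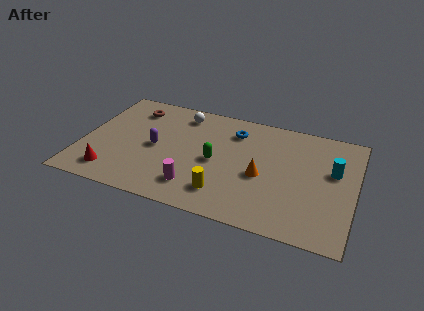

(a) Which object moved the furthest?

the orange cone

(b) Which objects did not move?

the red cone and the brown torus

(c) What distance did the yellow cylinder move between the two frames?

2.2

The yellow cylinder was near (7.5, 3.9) before and (7.2, 1.7) after, so it travelled √(0.3² + 2.2²) ≈ 2.2 units.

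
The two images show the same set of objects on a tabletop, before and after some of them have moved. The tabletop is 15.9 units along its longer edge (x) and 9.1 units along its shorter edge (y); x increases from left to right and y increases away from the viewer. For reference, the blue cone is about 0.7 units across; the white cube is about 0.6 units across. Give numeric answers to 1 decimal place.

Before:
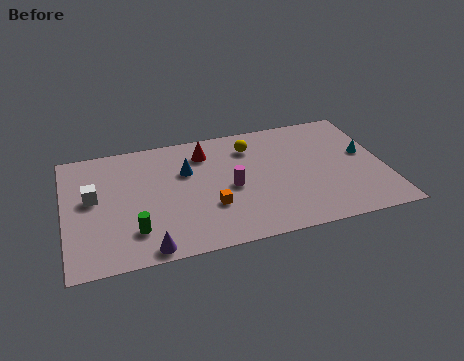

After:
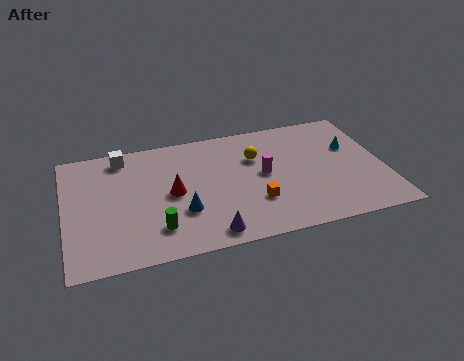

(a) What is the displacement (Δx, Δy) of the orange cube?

(2.2, -0.2)

From the two frames, the orange cube sits at roughly (7.1, 3.0) before and (9.3, 2.8) after.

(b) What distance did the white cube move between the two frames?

3.2

The white cube was near (1.4, 5.1) before and (3.0, 7.9) after, so it travelled √(1.6² + 2.8²) ≈ 3.2 units.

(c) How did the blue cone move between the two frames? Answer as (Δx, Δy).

(-0.4, -3.0)

The blue cone was at about (6.1, 6.0) and moved to about (5.7, 3.0).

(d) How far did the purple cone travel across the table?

3.0

The purple cone was near (3.9, 0.8) before and (6.9, 1.1) after, so it travelled √(3.0² + 0.3²) ≈ 3.0 units.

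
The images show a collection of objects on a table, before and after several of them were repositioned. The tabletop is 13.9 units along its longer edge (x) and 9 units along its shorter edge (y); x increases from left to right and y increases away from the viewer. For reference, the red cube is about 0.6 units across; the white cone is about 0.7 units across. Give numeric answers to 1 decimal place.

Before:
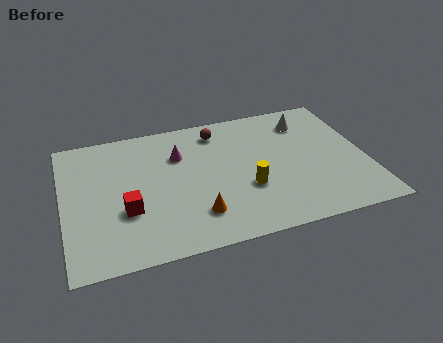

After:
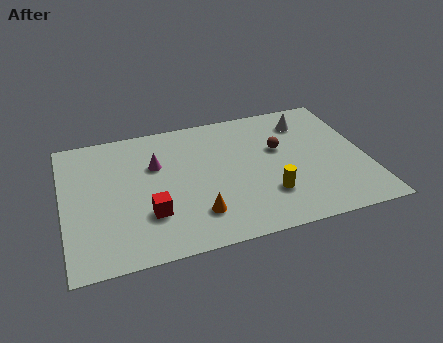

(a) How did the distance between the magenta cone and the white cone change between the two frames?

+1.1

The distance was about 6.1 in the first image and 7.2 in the second, so they moved 1.1 units further apart.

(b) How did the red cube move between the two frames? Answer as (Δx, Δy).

(1.0, -0.5)

The red cube started near (2.8, 3.2) and ended near (3.8, 2.7).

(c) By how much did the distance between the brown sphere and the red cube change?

+0.6

The distance was about 6.2 in the first image and 6.8 in the second, so they moved 0.6 units further apart.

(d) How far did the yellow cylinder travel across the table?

1.1

The yellow cylinder moved from about (8.3, 3.2) to (9.2, 2.5), a distance of √(0.9² + 0.7²) ≈ 1.1.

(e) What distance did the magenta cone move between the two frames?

1.2

From (5.4, 6.3) to (4.3, 5.9), the magenta cone covered √(1.1² + 0.4²) ≈ 1.2 units.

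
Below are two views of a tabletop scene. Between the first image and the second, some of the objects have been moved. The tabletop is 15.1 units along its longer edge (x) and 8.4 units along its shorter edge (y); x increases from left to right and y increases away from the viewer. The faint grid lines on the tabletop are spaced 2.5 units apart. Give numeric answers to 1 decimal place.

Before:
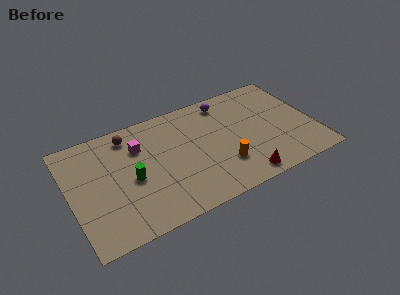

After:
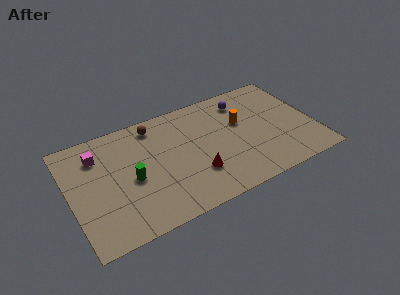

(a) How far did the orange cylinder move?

3.2

From (9.2, 2.4) to (10.7, 5.2), the orange cylinder covered √(1.5² + 2.8²) ≈ 3.2 units.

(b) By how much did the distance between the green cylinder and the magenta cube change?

+0.9

They were about 2.3 units apart before and 3.2 after — 0.9 units further apart.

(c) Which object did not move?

the green cylinder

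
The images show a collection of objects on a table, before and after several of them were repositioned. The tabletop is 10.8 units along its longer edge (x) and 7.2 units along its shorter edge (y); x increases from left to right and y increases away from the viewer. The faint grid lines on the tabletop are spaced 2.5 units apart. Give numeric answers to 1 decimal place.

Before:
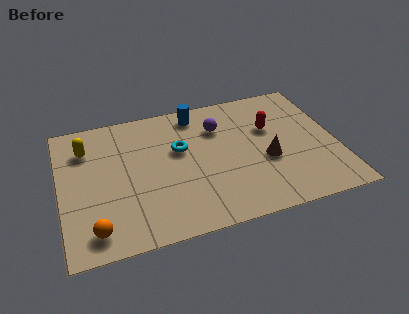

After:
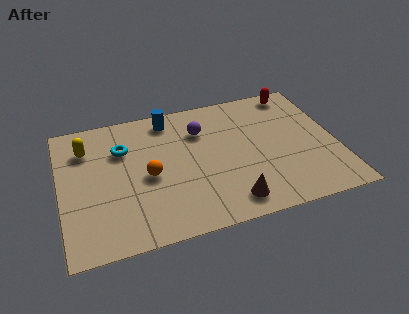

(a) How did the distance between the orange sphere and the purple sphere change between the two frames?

-3.6

Before: roughly 6.5 units apart; after: 2.9. That's 3.6 units closer together.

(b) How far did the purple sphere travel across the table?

0.7

The purple sphere was near (6.3, 5.2) before and (5.6, 5.2) after, so it travelled √(0.7² + 0.0²) ≈ 0.7 units.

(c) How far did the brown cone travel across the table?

2.4

The brown cone was near (8.0, 2.9) before and (6.4, 1.1) after, so it travelled √(1.6² + 1.8²) ≈ 2.4 units.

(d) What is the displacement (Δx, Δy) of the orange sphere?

(2.2, 2.2)

From the two frames, the orange sphere sits at roughly (1.2, 1.1) before and (3.4, 3.3) after.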